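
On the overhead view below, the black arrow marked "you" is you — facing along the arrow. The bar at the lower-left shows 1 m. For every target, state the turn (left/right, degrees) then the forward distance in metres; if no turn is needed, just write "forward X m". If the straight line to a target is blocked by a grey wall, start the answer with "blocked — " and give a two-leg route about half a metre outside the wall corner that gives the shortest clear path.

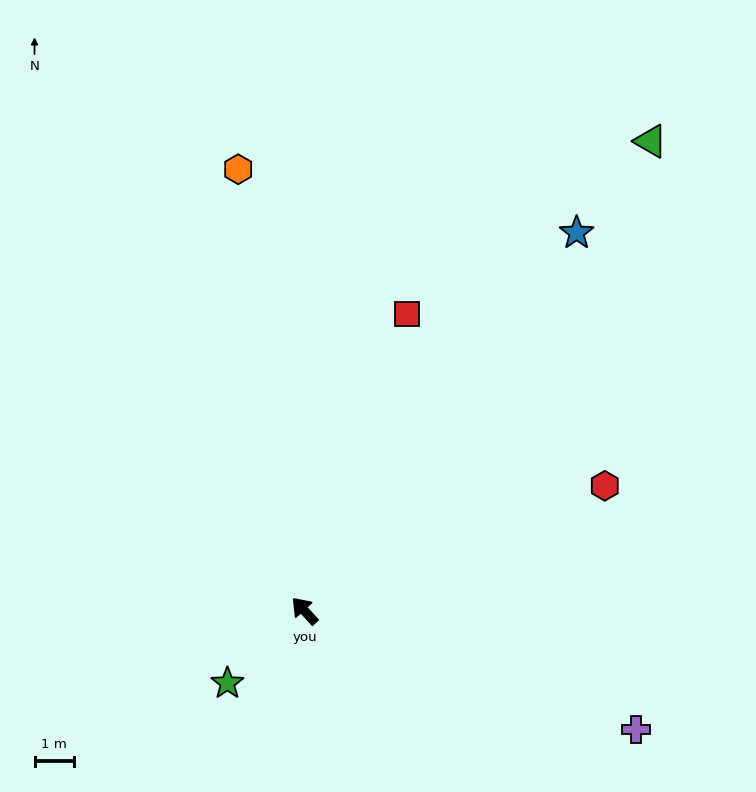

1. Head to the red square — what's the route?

turn right 61°, forward 7.9 m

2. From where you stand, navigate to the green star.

turn left 91°, forward 2.7 m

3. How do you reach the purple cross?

turn right 152°, forward 8.9 m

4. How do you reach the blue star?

turn right 78°, forward 11.7 m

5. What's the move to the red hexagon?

turn right 110°, forward 8.2 m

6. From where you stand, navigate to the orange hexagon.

turn right 34°, forward 11.3 m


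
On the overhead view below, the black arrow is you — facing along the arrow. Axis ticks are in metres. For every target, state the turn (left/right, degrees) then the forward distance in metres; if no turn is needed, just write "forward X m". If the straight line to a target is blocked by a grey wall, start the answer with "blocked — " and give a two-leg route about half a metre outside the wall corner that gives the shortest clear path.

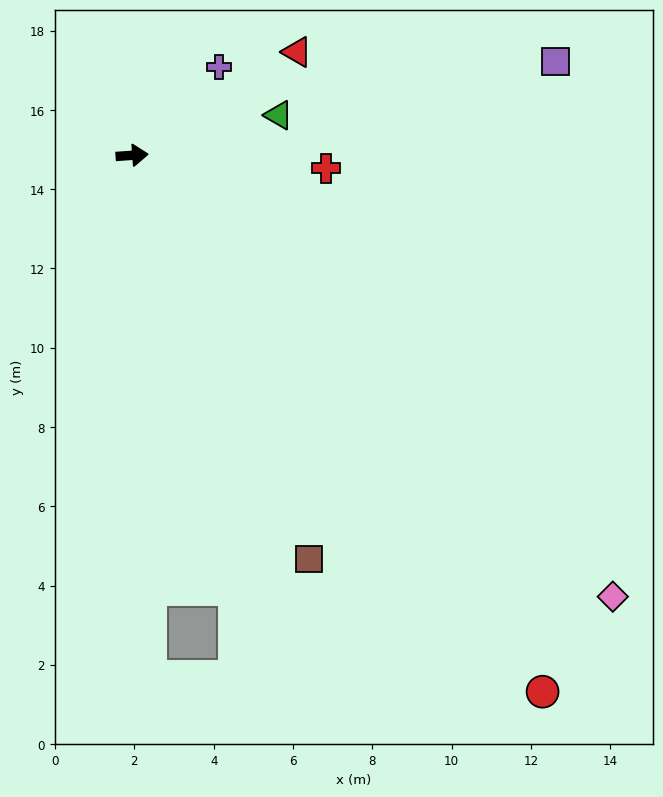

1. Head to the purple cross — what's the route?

turn left 41°, forward 3.1 m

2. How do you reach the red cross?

turn right 8°, forward 4.9 m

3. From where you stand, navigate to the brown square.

turn right 70°, forward 11.1 m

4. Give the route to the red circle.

turn right 57°, forward 17.0 m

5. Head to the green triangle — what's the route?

turn left 11°, forward 3.8 m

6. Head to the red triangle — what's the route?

turn left 28°, forward 4.9 m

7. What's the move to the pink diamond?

turn right 47°, forward 16.5 m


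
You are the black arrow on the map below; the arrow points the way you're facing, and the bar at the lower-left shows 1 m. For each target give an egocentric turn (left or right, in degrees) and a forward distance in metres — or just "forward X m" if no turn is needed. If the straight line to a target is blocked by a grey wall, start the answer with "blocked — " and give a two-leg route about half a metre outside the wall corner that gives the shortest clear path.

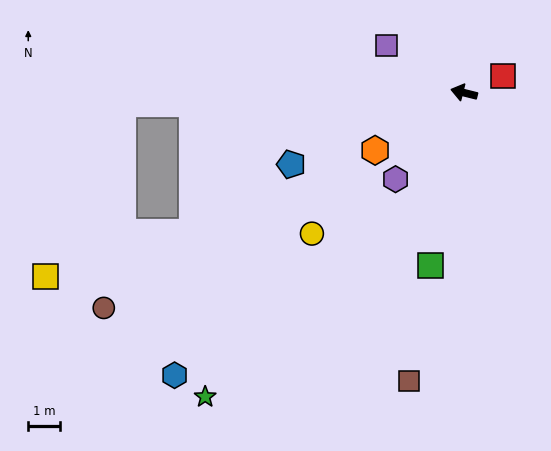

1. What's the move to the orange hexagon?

turn left 47°, forward 3.4 m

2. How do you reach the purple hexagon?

turn left 66°, forward 3.5 m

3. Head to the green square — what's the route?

turn left 93°, forward 5.6 m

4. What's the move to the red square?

turn right 143°, forward 1.3 m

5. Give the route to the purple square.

turn right 17°, forward 2.9 m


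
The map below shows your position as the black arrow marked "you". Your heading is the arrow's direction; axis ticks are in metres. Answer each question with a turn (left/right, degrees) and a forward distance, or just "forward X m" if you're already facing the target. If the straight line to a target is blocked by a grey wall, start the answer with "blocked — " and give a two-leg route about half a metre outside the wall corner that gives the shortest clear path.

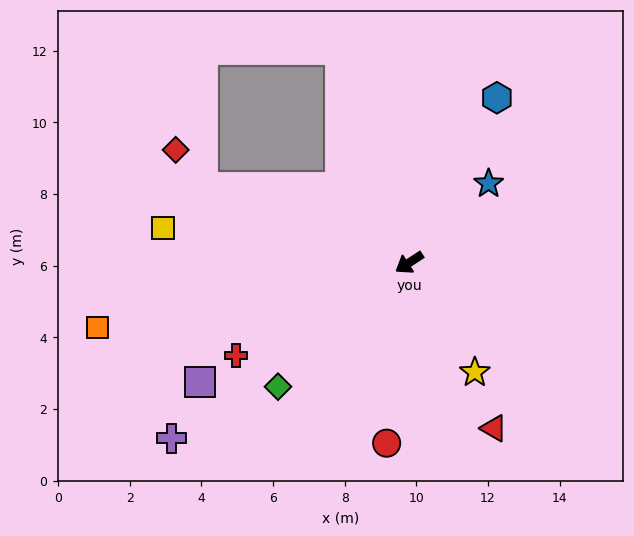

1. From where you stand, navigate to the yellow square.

turn right 41°, forward 6.9 m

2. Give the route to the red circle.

turn left 50°, forward 5.1 m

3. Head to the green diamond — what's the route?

turn left 10°, forward 5.0 m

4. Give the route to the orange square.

turn right 21°, forward 8.9 m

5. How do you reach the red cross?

turn right 5°, forward 5.5 m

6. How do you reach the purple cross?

turn left 3°, forward 8.2 m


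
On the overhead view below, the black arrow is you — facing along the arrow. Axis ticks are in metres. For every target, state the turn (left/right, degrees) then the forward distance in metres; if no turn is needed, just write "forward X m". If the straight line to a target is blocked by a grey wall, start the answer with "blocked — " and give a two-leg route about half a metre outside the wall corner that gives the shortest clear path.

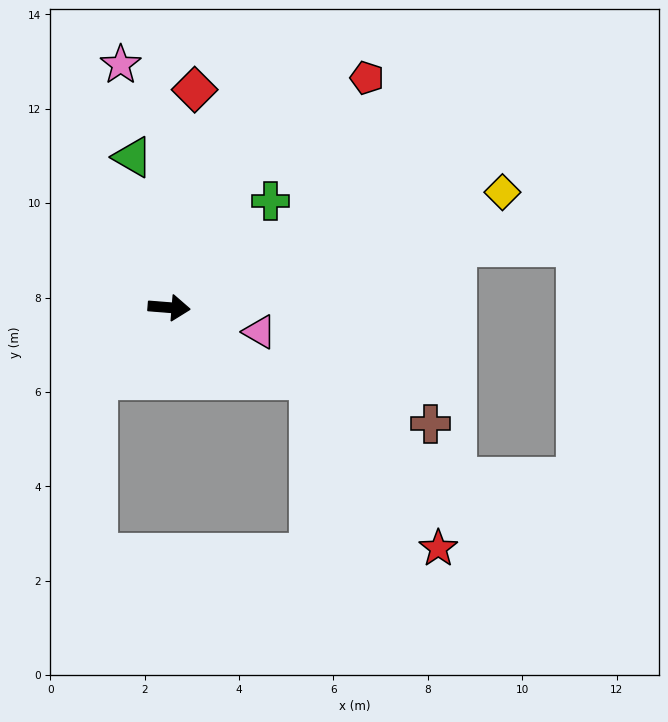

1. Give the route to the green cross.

turn left 51°, forward 3.1 m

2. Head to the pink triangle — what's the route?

turn right 10°, forward 2.0 m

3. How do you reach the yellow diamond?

turn left 24°, forward 7.5 m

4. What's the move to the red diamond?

turn left 88°, forward 4.6 m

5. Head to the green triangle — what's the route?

turn left 108°, forward 3.3 m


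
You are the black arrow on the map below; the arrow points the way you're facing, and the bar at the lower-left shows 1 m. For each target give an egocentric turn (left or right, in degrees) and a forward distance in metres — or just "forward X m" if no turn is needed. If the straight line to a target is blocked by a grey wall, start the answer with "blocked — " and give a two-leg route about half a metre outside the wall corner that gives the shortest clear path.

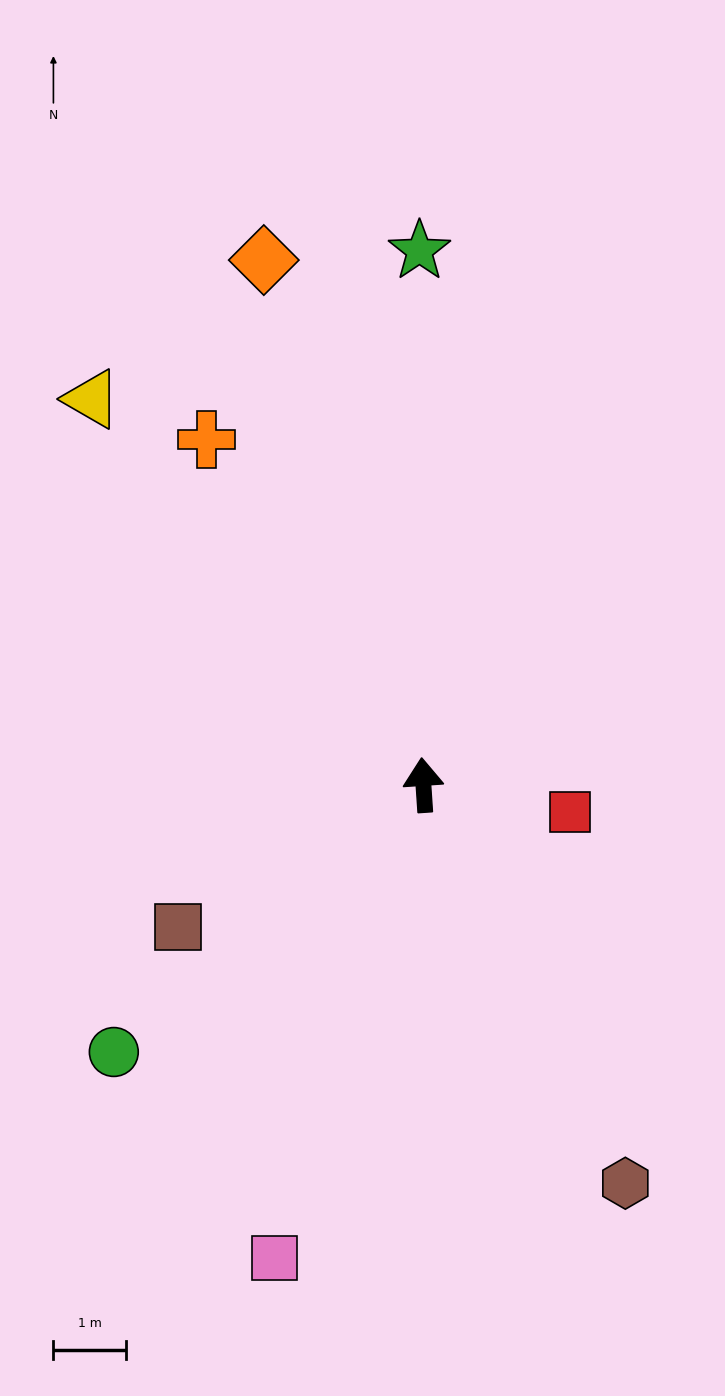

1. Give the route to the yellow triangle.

turn left 37°, forward 7.0 m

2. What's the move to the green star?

turn right 3°, forward 7.4 m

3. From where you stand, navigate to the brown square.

turn left 116°, forward 3.9 m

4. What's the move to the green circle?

turn left 127°, forward 5.6 m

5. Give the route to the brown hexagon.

turn right 157°, forward 6.2 m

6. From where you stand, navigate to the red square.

turn right 104°, forward 2.1 m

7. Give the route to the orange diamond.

turn left 13°, forward 7.6 m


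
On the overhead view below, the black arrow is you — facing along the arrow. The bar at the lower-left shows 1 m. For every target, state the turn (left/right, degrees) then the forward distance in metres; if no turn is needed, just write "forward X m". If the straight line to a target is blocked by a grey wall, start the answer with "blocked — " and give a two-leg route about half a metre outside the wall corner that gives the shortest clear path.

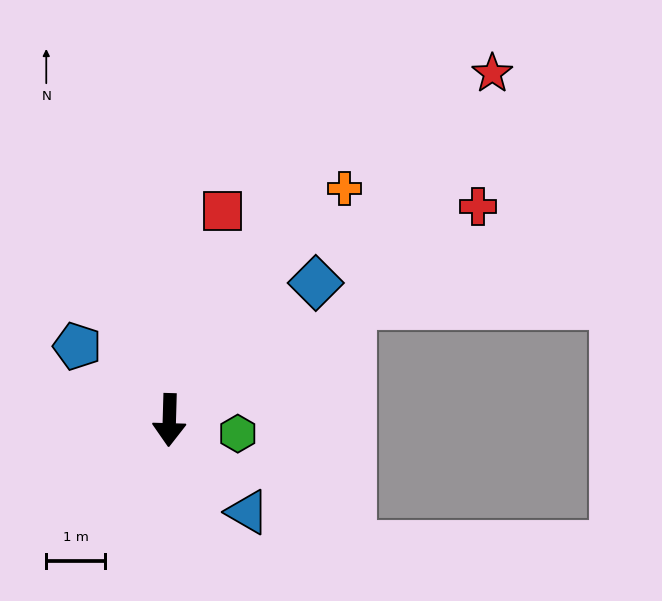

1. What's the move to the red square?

turn left 167°, forward 3.6 m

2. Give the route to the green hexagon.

turn left 80°, forward 1.2 m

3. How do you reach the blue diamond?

turn left 135°, forward 3.4 m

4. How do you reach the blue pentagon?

turn right 127°, forward 2.0 m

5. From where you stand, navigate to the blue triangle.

turn left 42°, forward 2.0 m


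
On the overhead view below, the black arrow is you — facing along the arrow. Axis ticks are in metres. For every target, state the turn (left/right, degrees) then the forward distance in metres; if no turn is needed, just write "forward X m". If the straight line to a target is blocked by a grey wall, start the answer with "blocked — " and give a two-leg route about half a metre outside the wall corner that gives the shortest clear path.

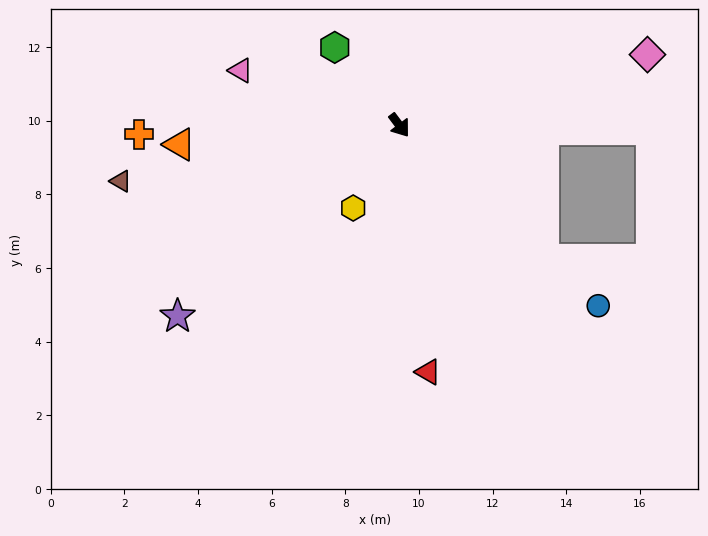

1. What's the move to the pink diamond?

turn left 69°, forward 7.0 m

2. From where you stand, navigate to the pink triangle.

turn right 146°, forward 4.6 m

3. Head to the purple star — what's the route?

turn right 86°, forward 7.9 m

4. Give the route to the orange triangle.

turn right 122°, forward 6.0 m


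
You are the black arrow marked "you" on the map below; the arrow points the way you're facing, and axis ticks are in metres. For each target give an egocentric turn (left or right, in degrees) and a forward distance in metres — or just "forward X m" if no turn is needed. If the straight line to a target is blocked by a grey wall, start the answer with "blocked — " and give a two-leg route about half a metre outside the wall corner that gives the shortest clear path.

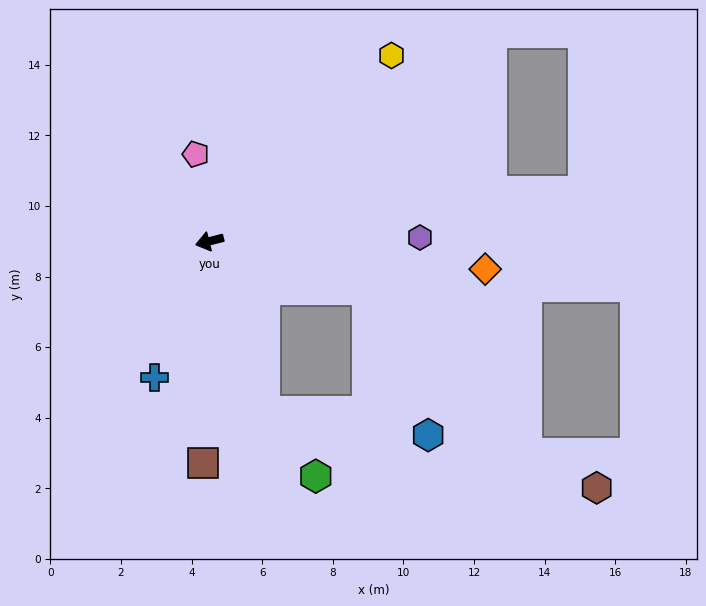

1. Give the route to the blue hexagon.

blocked — turn left 149°, forward 4.7 m, then turn right 50°, forward 4.5 m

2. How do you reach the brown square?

turn left 74°, forward 6.3 m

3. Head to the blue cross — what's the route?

turn left 54°, forward 4.2 m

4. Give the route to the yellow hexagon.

turn right 149°, forward 7.4 m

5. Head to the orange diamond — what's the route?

turn left 160°, forward 7.8 m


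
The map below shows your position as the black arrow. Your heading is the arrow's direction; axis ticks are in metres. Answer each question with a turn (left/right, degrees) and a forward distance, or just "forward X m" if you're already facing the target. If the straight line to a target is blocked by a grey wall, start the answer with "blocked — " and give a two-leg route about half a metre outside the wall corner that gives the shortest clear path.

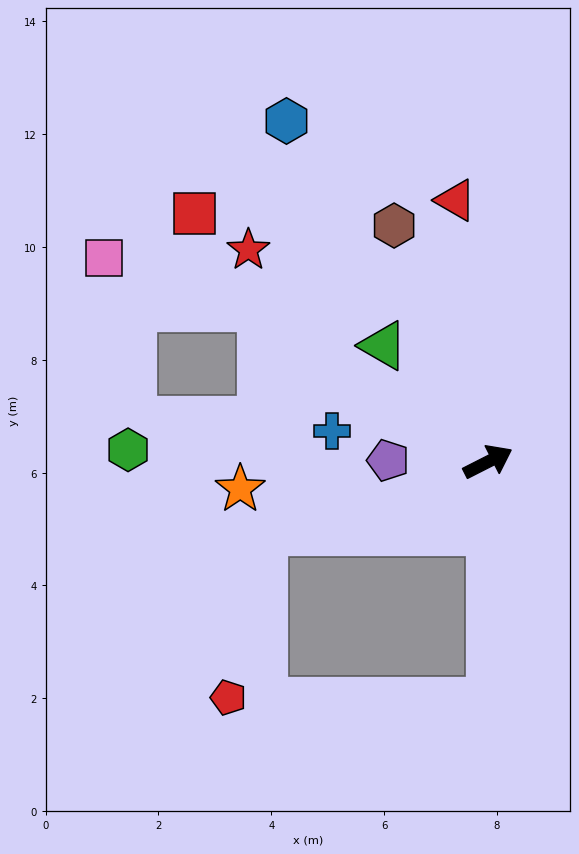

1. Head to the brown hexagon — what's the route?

turn left 85°, forward 4.5 m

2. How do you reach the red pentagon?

blocked — turn left 170°, forward 4.2 m, then turn left 61°, forward 3.0 m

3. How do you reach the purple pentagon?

turn left 152°, forward 1.8 m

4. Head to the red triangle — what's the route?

turn left 70°, forward 4.7 m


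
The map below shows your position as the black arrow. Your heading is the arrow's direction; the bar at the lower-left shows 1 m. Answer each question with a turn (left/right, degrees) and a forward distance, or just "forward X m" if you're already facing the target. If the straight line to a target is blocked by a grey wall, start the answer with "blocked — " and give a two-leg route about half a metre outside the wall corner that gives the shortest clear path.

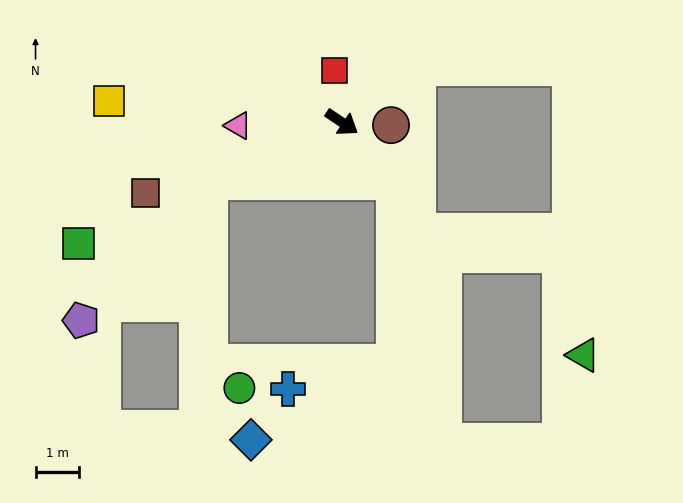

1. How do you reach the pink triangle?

turn right 144°, forward 2.4 m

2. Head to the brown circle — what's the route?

turn left 31°, forward 1.1 m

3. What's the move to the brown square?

turn right 126°, forward 4.8 m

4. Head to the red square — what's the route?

turn left 132°, forward 1.2 m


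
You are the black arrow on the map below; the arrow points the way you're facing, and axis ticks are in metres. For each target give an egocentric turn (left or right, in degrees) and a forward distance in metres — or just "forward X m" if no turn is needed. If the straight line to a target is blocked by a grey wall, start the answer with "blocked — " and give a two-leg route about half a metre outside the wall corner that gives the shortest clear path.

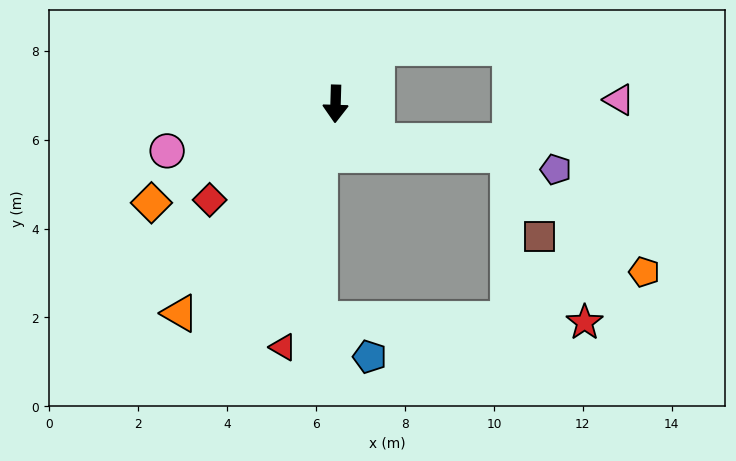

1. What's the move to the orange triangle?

turn right 35°, forward 5.9 m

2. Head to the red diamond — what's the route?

turn right 51°, forward 3.6 m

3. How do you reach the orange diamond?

turn right 60°, forward 4.7 m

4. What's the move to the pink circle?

turn right 73°, forward 3.9 m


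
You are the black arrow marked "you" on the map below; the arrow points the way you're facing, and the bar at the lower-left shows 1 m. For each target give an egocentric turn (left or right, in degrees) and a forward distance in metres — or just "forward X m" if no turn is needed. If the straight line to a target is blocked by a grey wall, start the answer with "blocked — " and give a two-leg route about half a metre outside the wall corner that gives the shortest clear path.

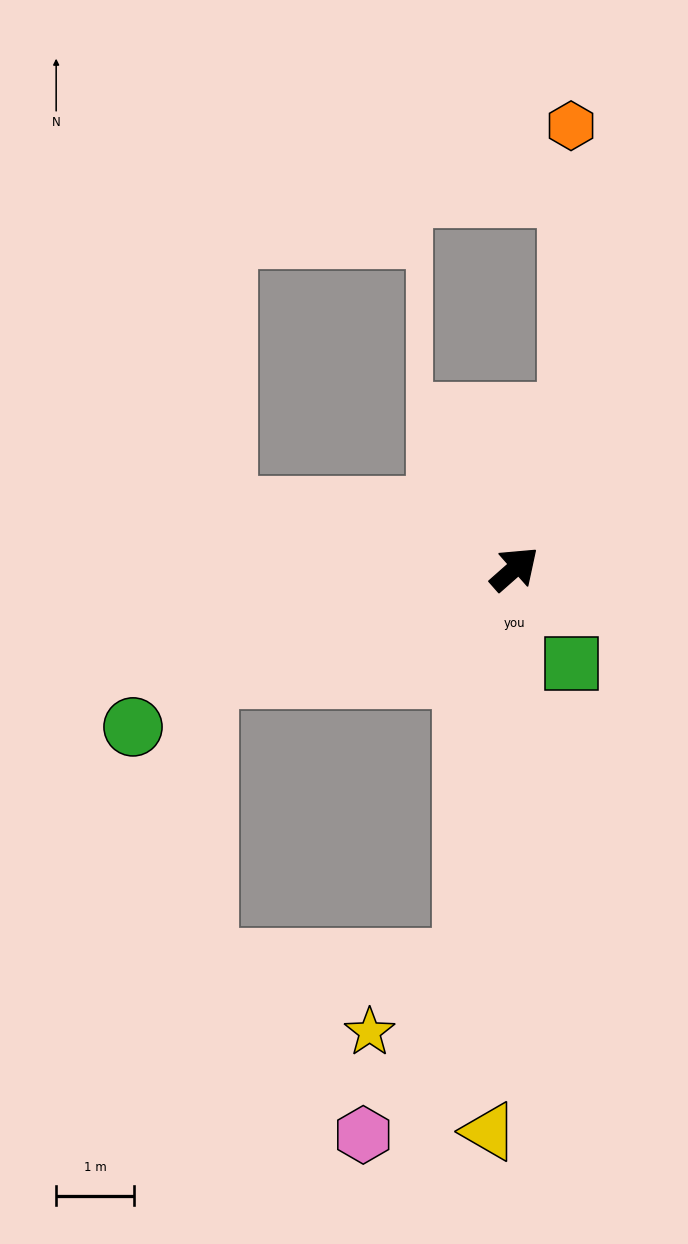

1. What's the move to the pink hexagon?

blocked — turn right 138°, forward 5.1 m, then turn right 24°, forward 2.6 m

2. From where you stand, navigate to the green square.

turn right 101°, forward 1.4 m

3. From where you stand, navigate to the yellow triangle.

turn right 134°, forward 7.2 m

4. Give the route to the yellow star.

blocked — turn right 138°, forward 5.1 m, then turn right 48°, forward 1.5 m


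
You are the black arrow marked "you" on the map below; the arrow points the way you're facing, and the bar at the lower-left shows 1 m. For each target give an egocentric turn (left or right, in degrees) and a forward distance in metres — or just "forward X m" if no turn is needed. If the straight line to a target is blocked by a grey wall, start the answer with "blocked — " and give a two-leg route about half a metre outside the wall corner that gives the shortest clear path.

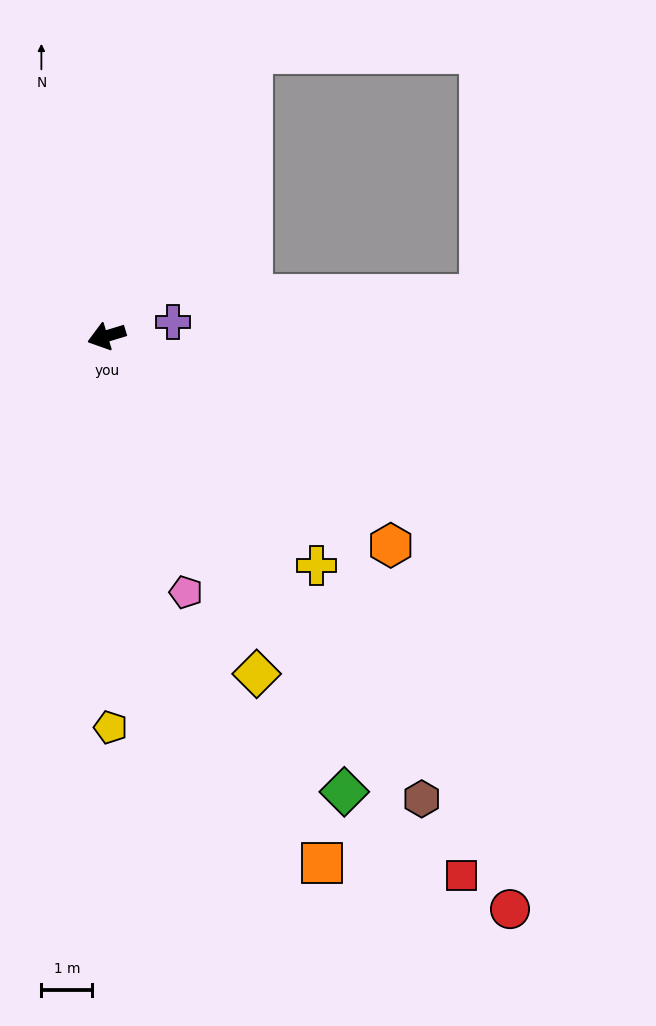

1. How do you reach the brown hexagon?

turn left 107°, forward 11.0 m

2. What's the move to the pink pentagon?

turn left 90°, forward 5.3 m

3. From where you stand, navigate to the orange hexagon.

turn left 127°, forward 6.9 m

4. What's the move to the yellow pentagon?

turn left 74°, forward 7.7 m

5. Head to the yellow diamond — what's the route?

turn left 97°, forward 7.3 m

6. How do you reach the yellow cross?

turn left 116°, forward 6.1 m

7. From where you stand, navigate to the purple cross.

turn left 175°, forward 1.3 m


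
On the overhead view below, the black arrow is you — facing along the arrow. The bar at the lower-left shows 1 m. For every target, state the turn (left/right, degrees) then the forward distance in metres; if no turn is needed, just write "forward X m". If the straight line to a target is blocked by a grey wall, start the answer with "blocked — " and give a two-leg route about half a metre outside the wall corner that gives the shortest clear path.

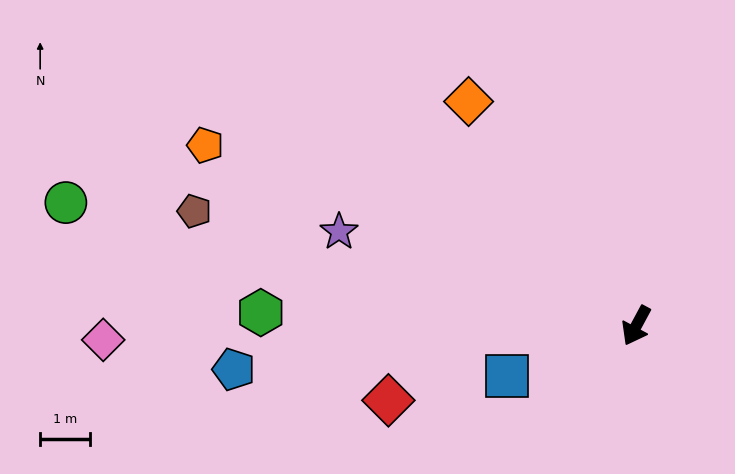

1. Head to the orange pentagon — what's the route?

turn right 84°, forward 9.3 m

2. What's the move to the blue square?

turn right 40°, forward 2.8 m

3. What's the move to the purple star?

turn right 79°, forward 6.2 m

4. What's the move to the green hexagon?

turn right 64°, forward 7.5 m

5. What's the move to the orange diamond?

turn right 115°, forward 5.6 m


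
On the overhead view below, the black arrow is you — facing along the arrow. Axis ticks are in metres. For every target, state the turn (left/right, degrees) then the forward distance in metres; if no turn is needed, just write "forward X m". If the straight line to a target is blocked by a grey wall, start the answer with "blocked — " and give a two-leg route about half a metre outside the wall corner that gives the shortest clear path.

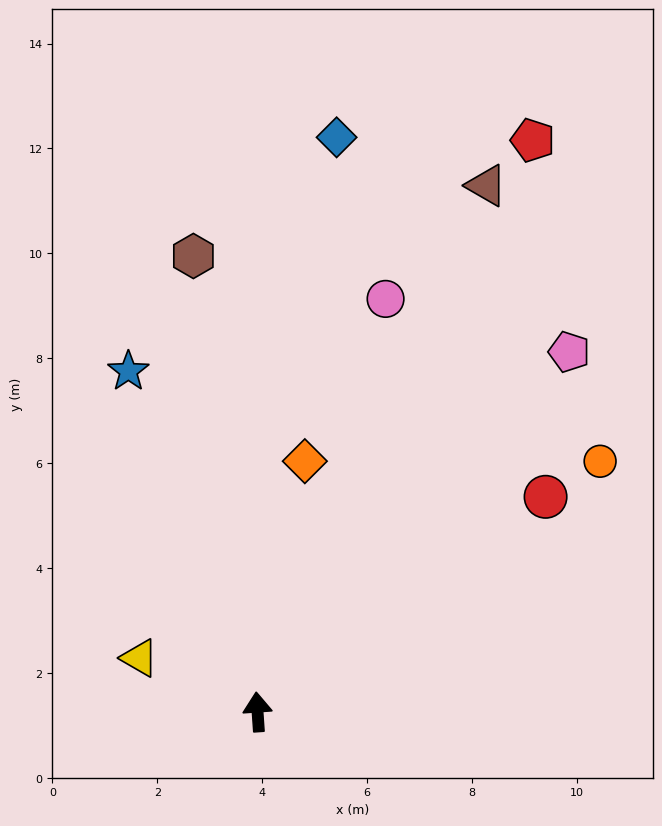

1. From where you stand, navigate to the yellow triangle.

turn left 62°, forward 2.5 m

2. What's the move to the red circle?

turn right 57°, forward 6.9 m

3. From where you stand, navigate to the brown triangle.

turn right 27°, forward 10.9 m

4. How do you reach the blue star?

turn left 17°, forward 6.9 m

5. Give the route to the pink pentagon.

turn right 45°, forward 9.1 m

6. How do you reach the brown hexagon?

turn left 4°, forward 8.8 m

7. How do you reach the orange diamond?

turn right 15°, forward 4.9 m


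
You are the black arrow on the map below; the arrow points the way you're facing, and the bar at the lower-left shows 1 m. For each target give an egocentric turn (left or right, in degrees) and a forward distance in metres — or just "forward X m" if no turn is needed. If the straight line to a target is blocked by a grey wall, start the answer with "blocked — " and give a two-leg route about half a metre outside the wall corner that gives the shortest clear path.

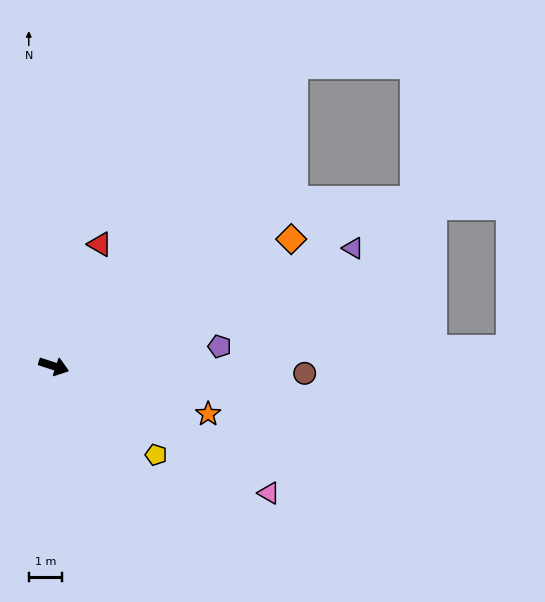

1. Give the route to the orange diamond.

turn left 46°, forward 8.1 m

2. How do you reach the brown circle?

turn left 16°, forward 7.6 m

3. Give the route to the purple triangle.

turn left 40°, forward 9.7 m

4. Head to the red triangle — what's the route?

turn left 87°, forward 3.9 m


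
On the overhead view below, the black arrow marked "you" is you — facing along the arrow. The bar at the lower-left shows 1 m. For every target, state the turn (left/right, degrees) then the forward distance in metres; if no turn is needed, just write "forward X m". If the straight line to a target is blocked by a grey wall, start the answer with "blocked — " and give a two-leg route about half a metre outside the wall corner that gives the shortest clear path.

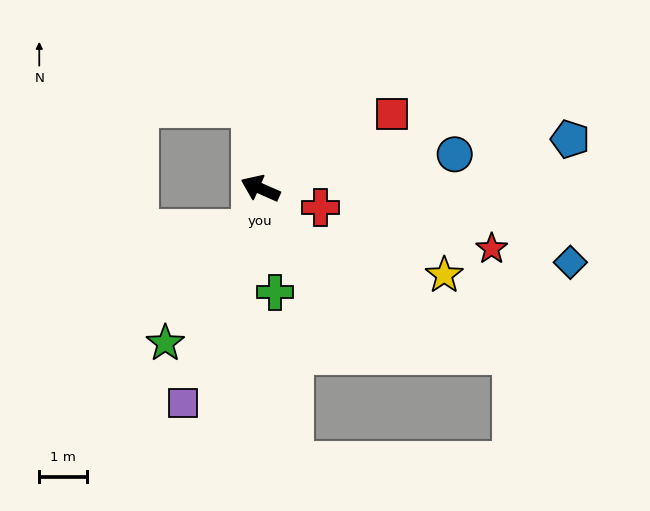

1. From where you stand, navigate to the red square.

turn right 127°, forward 3.2 m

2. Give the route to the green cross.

turn left 122°, forward 2.2 m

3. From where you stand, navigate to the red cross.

turn right 174°, forward 1.3 m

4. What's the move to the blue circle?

turn right 146°, forward 4.1 m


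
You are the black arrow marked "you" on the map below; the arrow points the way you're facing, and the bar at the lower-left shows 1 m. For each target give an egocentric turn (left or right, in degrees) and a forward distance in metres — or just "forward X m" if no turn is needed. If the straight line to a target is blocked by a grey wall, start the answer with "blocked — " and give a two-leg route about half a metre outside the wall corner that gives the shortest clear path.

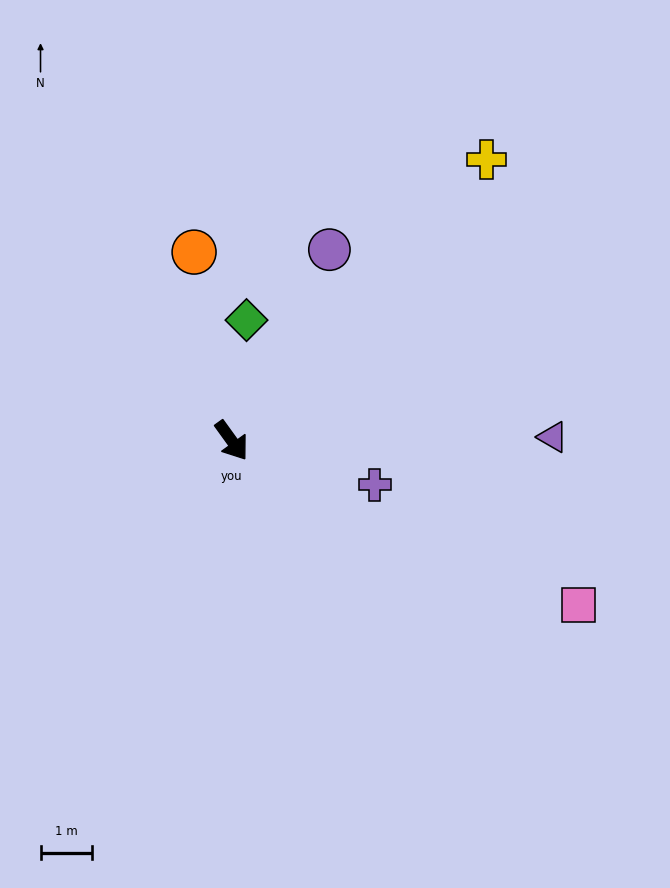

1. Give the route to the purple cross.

turn left 37°, forward 2.9 m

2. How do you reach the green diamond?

turn left 137°, forward 2.3 m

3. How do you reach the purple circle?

turn left 117°, forward 4.1 m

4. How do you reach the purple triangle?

turn left 55°, forward 6.2 m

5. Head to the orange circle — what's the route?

turn left 155°, forward 3.7 m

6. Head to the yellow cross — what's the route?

turn left 102°, forward 7.3 m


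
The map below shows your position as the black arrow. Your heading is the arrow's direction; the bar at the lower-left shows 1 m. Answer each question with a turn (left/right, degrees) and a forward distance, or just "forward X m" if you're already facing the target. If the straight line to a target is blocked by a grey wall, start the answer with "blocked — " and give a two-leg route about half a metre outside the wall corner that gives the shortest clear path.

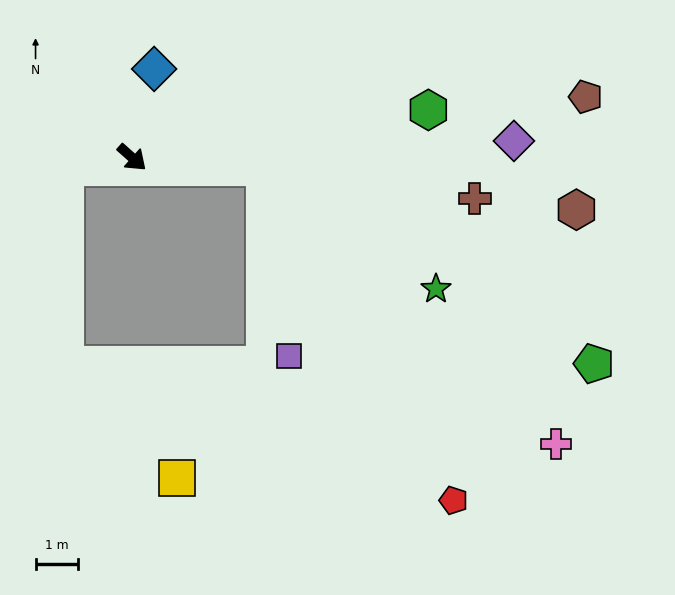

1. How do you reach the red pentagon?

blocked — turn left 37°, forward 3.1 m, then turn right 56°, forward 8.9 m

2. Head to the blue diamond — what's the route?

turn left 118°, forward 2.1 m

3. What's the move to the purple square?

blocked — turn left 37°, forward 3.1 m, then turn right 78°, forward 4.4 m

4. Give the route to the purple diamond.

turn left 44°, forward 8.9 m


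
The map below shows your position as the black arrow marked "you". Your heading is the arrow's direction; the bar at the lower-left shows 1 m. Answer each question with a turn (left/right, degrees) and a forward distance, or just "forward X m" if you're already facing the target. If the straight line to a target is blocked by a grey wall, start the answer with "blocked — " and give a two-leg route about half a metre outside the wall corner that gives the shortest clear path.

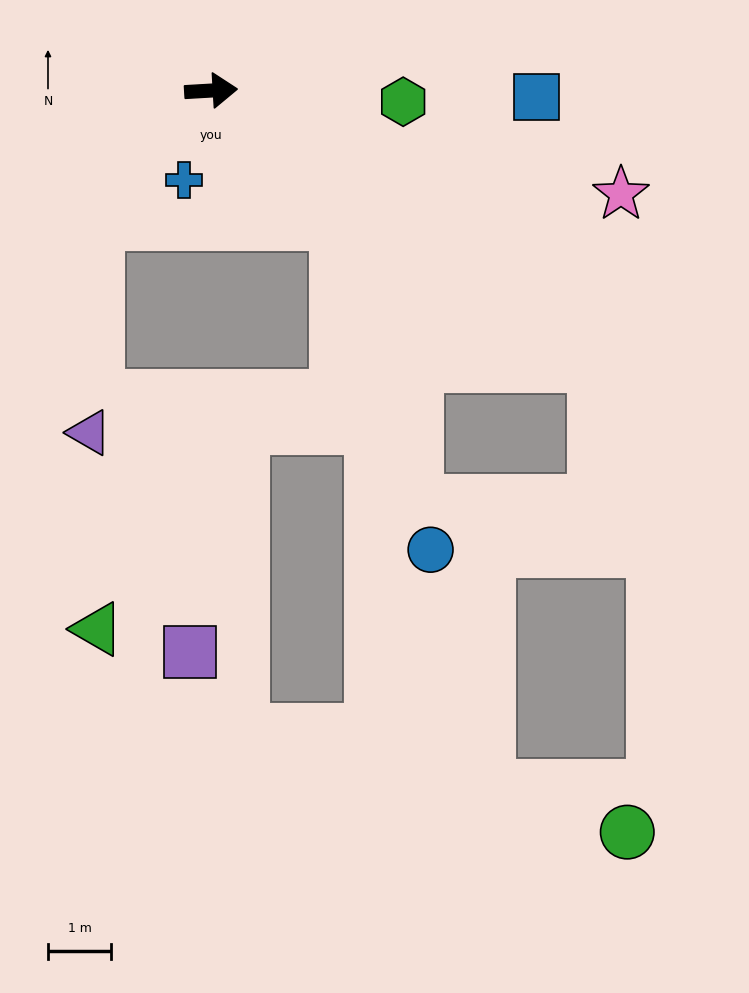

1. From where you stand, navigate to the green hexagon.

turn right 7°, forward 3.0 m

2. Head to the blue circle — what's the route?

blocked — turn right 50°, forward 2.9 m, then turn right 27°, forward 5.4 m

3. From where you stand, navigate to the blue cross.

turn right 110°, forward 1.5 m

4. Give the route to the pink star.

turn right 17°, forward 6.7 m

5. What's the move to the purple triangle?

blocked — turn right 134°, forward 2.8 m, then turn left 39°, forward 3.3 m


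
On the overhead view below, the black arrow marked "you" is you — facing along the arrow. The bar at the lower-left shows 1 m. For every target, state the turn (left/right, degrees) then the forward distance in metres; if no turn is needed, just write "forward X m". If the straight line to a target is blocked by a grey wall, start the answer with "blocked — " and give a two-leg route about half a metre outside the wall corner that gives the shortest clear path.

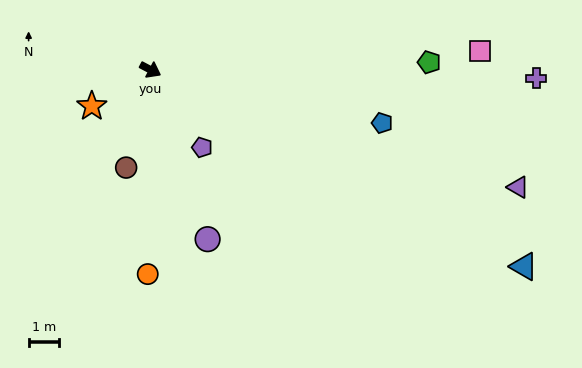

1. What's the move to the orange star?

turn right 120°, forward 2.2 m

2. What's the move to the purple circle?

turn right 44°, forward 5.8 m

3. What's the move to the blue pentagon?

turn left 15°, forward 7.7 m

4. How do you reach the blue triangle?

forward 13.7 m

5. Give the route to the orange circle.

turn right 63°, forward 6.6 m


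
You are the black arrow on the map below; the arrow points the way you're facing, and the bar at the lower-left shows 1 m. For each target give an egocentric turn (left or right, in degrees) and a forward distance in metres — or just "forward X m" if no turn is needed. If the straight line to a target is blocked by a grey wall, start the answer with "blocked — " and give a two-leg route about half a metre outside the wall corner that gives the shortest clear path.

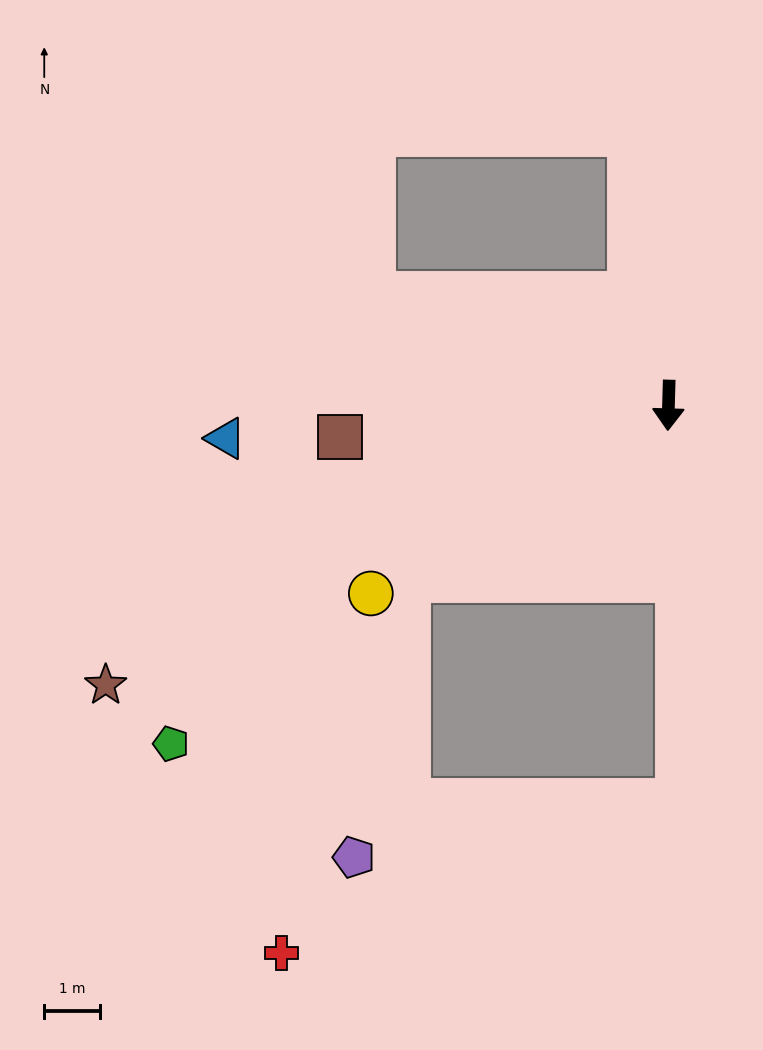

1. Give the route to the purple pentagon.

blocked — turn right 55°, forward 5.6 m, then turn left 46°, forward 5.1 m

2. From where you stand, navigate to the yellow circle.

turn right 56°, forward 6.3 m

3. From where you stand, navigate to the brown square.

turn right 83°, forward 5.9 m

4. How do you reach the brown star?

turn right 62°, forward 11.3 m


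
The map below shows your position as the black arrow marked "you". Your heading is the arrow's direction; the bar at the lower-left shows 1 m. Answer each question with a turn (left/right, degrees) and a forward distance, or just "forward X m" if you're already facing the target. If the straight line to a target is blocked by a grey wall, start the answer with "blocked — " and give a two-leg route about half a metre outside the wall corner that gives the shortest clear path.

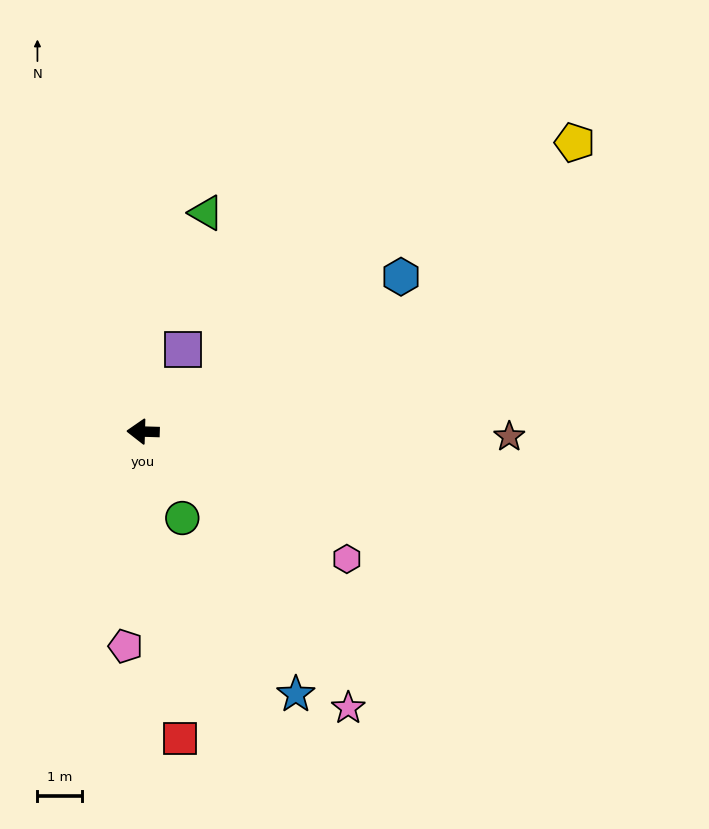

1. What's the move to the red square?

turn left 99°, forward 6.9 m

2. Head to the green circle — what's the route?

turn left 116°, forward 2.1 m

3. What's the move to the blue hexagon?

turn right 147°, forward 6.7 m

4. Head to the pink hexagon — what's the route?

turn left 150°, forward 5.3 m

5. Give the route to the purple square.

turn right 114°, forward 2.0 m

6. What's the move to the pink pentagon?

turn left 87°, forward 4.8 m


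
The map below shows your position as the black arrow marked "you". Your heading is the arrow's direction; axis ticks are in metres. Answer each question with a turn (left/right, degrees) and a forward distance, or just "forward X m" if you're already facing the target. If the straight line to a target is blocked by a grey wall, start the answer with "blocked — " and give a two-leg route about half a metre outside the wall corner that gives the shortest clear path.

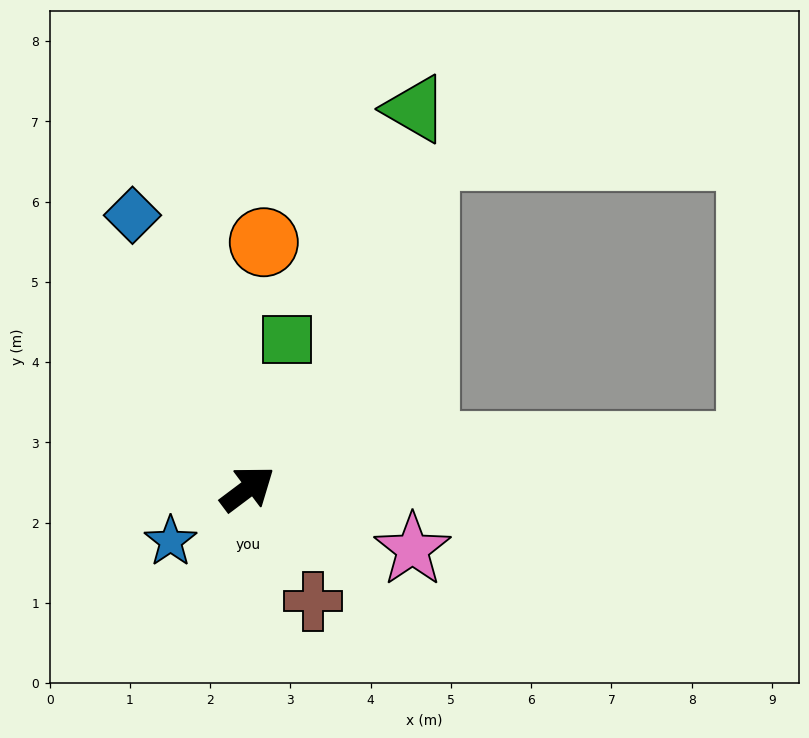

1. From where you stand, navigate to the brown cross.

turn right 97°, forward 1.6 m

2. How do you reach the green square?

turn left 38°, forward 1.9 m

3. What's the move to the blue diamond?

turn left 76°, forward 3.7 m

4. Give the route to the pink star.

turn right 57°, forward 2.2 m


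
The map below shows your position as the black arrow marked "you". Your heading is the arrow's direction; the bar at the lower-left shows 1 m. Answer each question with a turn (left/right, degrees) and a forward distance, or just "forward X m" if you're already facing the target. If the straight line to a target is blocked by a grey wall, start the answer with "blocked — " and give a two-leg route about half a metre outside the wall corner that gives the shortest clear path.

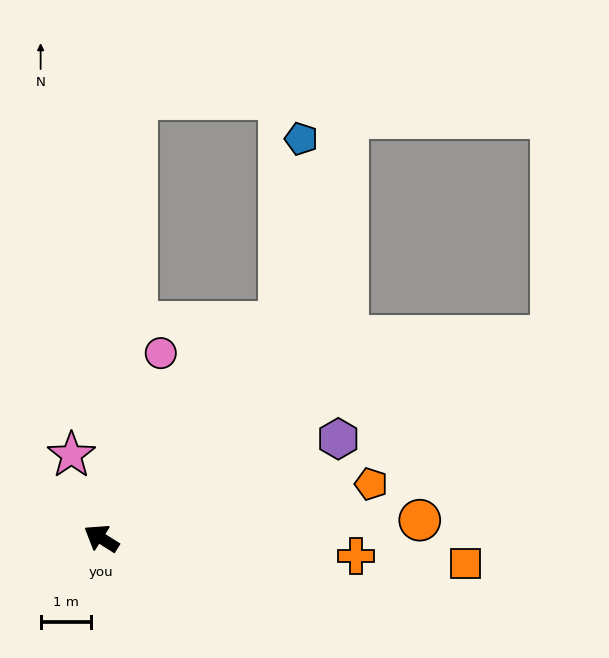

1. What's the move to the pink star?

turn right 38°, forward 1.8 m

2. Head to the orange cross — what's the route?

turn right 152°, forward 5.1 m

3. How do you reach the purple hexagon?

turn right 125°, forward 5.1 m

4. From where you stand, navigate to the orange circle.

turn right 144°, forward 6.4 m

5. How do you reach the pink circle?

turn right 76°, forward 3.9 m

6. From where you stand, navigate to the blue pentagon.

blocked — turn right 97°, forward 5.6 m, then turn left 33°, forward 3.7 m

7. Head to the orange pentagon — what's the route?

turn right 136°, forward 5.5 m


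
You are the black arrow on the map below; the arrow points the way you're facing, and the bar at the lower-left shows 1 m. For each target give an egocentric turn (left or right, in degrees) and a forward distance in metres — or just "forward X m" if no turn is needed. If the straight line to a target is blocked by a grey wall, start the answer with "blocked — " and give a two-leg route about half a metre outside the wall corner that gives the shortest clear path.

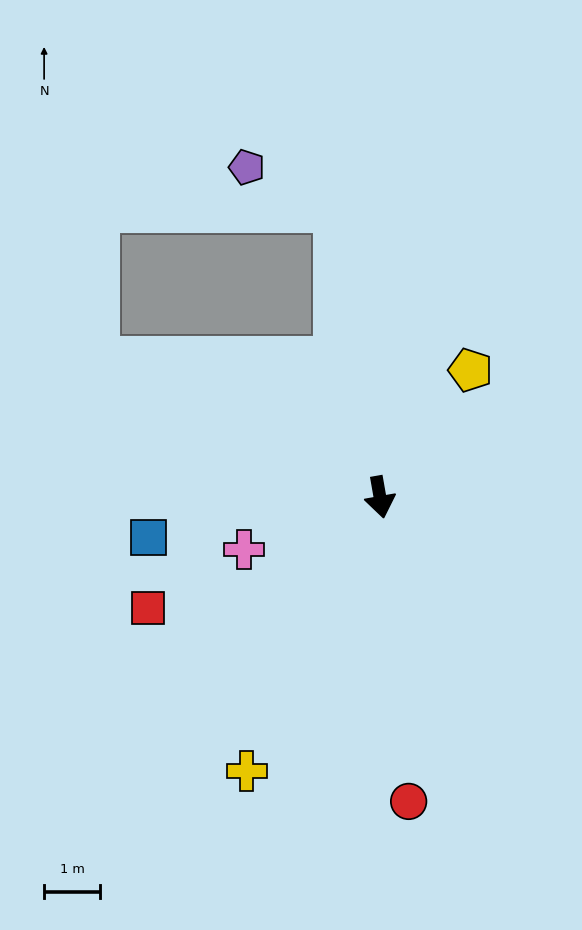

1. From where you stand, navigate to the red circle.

turn right 5°, forward 5.4 m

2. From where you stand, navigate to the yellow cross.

turn right 36°, forward 5.4 m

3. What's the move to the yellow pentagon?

turn left 135°, forward 2.8 m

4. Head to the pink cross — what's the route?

turn right 79°, forward 2.6 m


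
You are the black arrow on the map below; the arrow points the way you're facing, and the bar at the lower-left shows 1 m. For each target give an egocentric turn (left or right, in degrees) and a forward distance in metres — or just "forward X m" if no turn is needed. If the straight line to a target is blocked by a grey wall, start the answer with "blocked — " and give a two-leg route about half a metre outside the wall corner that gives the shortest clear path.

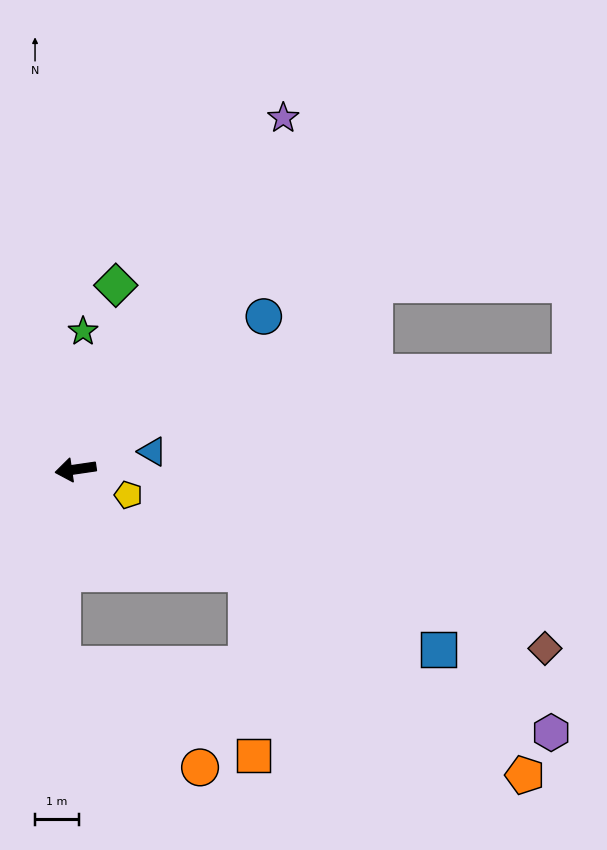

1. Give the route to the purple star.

turn right 129°, forward 9.4 m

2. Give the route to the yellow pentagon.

turn left 146°, forward 1.3 m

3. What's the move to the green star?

turn right 101°, forward 3.2 m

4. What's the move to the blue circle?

turn right 149°, forward 5.6 m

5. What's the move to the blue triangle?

turn right 175°, forward 1.8 m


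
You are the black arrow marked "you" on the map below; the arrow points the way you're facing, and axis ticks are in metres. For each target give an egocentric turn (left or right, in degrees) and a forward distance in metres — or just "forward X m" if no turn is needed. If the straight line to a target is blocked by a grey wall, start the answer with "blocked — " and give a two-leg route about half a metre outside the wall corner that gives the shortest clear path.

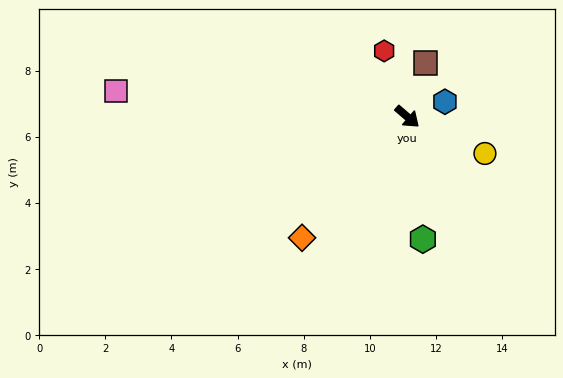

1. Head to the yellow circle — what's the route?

turn left 15°, forward 2.6 m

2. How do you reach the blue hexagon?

turn left 62°, forward 1.2 m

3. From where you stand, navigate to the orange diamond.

turn right 90°, forward 4.9 m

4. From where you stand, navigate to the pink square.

turn right 144°, forward 8.8 m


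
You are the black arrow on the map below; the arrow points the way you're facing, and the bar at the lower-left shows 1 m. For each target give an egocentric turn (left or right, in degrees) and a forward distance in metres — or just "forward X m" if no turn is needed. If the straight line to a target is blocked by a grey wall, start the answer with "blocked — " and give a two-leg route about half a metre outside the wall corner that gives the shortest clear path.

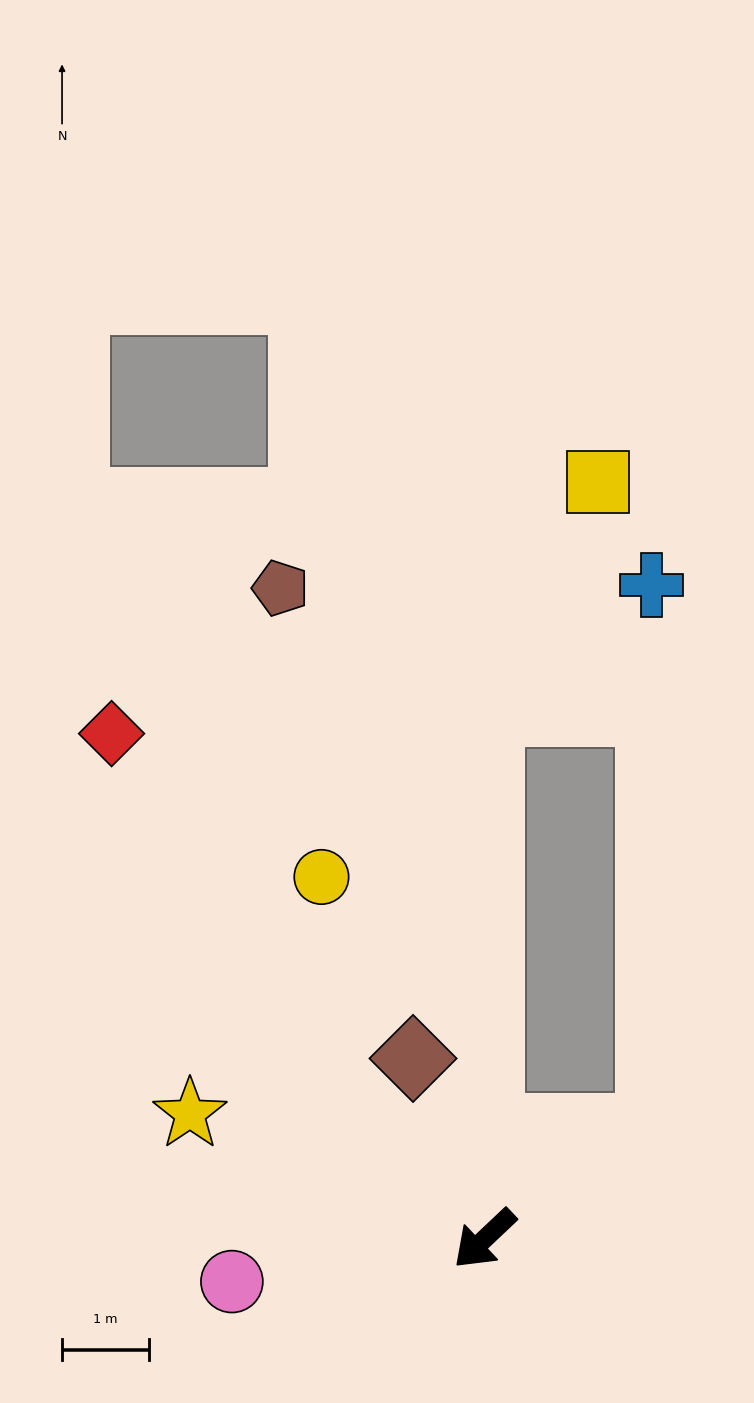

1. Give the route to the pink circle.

turn right 34°, forward 3.0 m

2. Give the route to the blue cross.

blocked — turn right 134°, forward 6.1 m, then turn right 52°, forward 2.4 m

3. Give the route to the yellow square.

blocked — turn right 134°, forward 6.1 m, then turn right 26°, forward 2.9 m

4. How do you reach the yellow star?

turn right 66°, forward 3.7 m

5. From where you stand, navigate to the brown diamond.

turn right 112°, forward 2.2 m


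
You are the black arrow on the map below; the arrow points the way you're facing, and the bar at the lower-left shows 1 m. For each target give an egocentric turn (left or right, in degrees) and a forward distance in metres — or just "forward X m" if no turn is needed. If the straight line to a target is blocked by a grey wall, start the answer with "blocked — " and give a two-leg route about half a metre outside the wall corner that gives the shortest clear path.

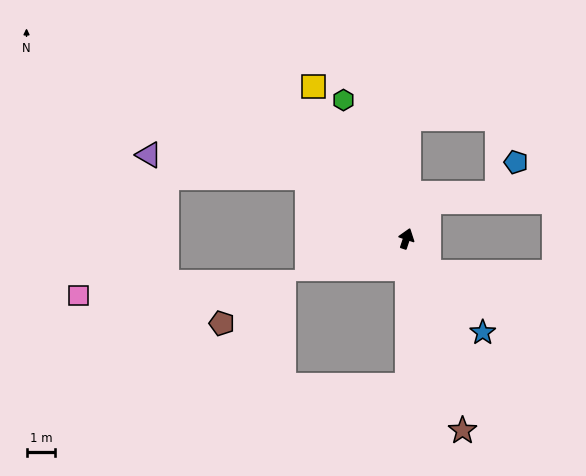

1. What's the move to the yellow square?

turn left 50°, forward 6.2 m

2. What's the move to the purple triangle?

blocked — turn left 77°, forward 4.1 m, then turn left 23°, forward 5.6 m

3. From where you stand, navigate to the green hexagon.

turn left 43°, forward 5.3 m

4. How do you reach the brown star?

turn right 145°, forward 7.0 m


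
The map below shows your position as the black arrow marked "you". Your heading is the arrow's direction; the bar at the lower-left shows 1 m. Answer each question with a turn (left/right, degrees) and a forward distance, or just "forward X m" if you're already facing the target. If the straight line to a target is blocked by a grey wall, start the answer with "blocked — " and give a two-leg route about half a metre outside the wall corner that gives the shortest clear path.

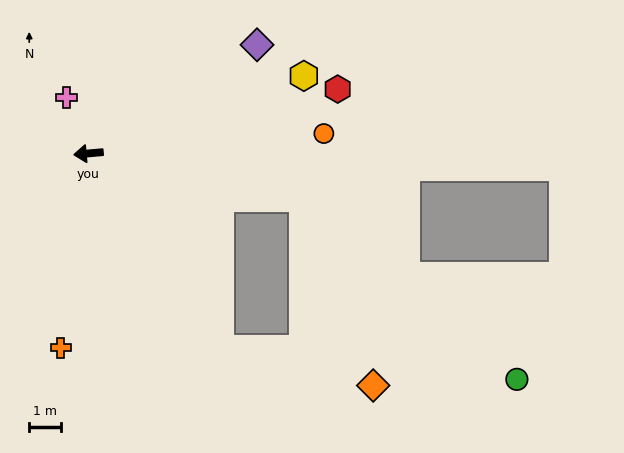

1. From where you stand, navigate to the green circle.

blocked — turn left 163°, forward 6.8 m, then turn right 28°, forward 8.8 m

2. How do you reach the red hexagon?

turn right 171°, forward 8.0 m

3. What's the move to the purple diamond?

turn right 152°, forward 6.3 m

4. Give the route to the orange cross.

turn left 77°, forward 6.1 m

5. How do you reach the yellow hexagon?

turn right 165°, forward 7.1 m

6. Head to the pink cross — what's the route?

turn right 73°, forward 1.9 m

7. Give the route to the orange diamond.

blocked — turn left 119°, forward 7.3 m, then turn left 42°, forward 4.9 m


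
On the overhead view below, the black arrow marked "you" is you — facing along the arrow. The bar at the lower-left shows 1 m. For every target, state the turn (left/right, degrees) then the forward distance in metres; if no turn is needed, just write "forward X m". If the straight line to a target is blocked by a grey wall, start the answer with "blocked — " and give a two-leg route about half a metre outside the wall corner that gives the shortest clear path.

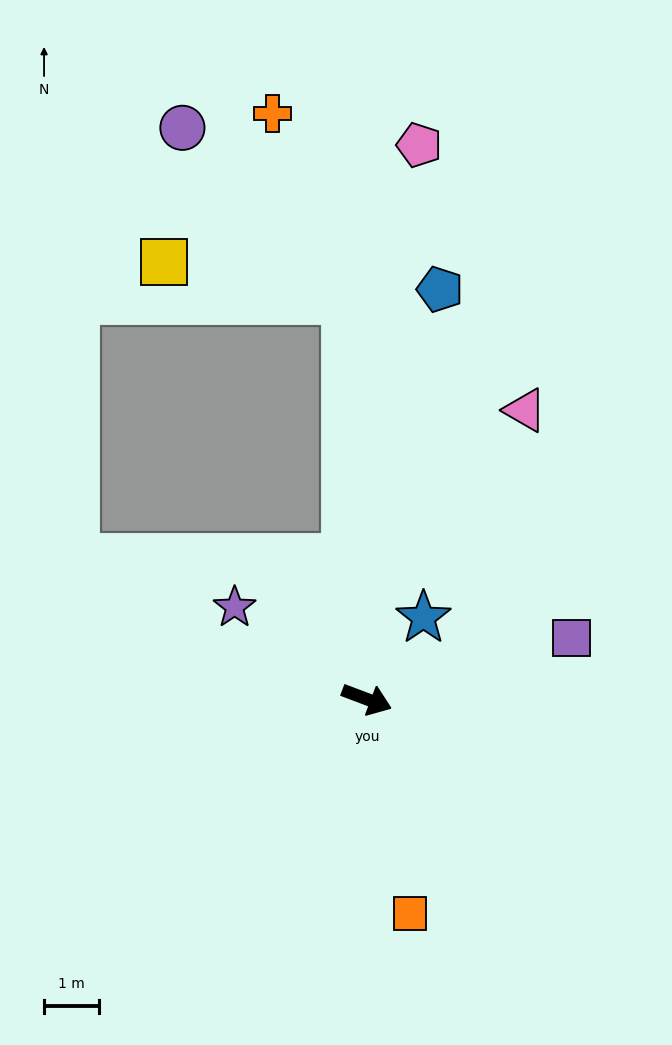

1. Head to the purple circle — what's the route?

blocked — turn left 114°, forward 7.3 m, then turn left 40°, forward 4.3 m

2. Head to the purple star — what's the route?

turn left 166°, forward 2.9 m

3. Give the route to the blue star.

turn left 76°, forward 1.8 m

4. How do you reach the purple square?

turn left 37°, forward 3.9 m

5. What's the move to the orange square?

turn right 58°, forward 4.0 m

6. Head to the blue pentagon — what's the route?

turn left 101°, forward 7.6 m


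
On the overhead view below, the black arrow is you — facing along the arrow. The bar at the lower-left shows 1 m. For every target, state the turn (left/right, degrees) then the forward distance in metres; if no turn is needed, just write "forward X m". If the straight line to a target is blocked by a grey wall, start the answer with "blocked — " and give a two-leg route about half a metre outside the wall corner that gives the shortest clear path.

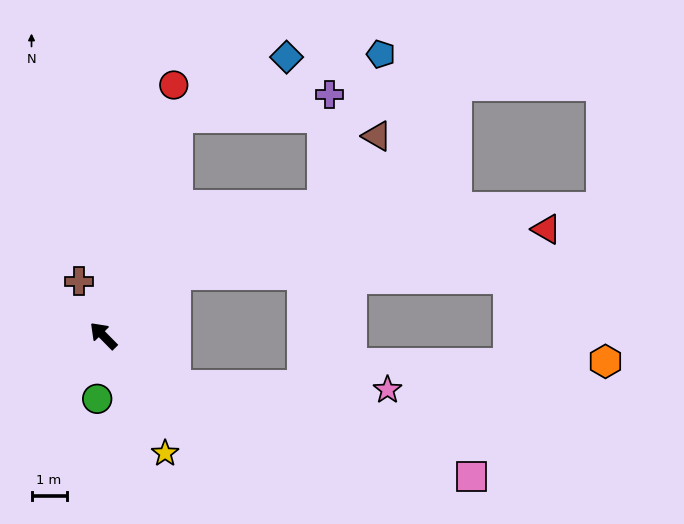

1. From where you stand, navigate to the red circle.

turn right 60°, forward 7.4 m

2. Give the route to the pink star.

blocked — turn right 169°, forward 2.5 m, then turn left 33°, forward 6.0 m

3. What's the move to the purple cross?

blocked — turn right 64°, forward 6.5 m, then turn right 62°, forward 4.3 m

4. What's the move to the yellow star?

turn left 163°, forward 3.8 m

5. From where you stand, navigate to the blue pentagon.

blocked — turn right 64°, forward 6.5 m, then turn right 53°, forward 6.0 m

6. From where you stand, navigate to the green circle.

turn left 130°, forward 1.8 m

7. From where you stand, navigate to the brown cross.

turn right 21°, forward 1.7 m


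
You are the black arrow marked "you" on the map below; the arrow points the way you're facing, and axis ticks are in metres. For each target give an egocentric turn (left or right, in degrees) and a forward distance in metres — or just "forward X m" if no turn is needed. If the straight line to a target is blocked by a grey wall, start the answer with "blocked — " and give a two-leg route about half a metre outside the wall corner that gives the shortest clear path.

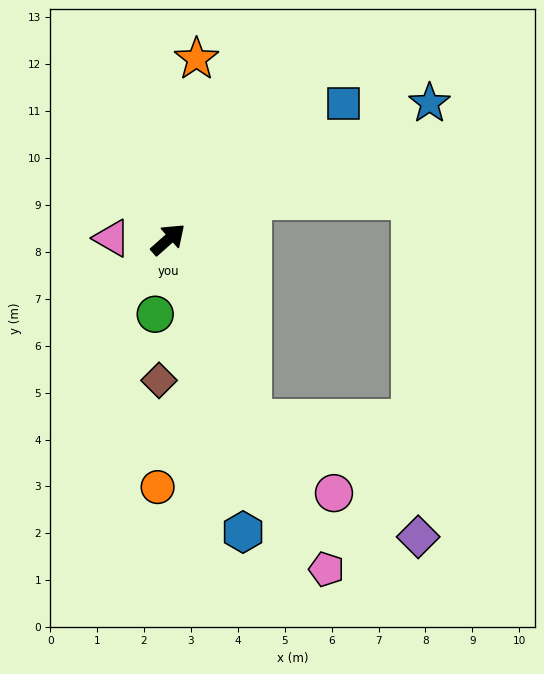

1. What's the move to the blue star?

turn right 14°, forward 6.3 m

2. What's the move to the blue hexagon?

turn right 117°, forward 6.4 m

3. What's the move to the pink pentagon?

turn right 106°, forward 7.8 m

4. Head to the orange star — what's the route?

turn left 39°, forward 3.9 m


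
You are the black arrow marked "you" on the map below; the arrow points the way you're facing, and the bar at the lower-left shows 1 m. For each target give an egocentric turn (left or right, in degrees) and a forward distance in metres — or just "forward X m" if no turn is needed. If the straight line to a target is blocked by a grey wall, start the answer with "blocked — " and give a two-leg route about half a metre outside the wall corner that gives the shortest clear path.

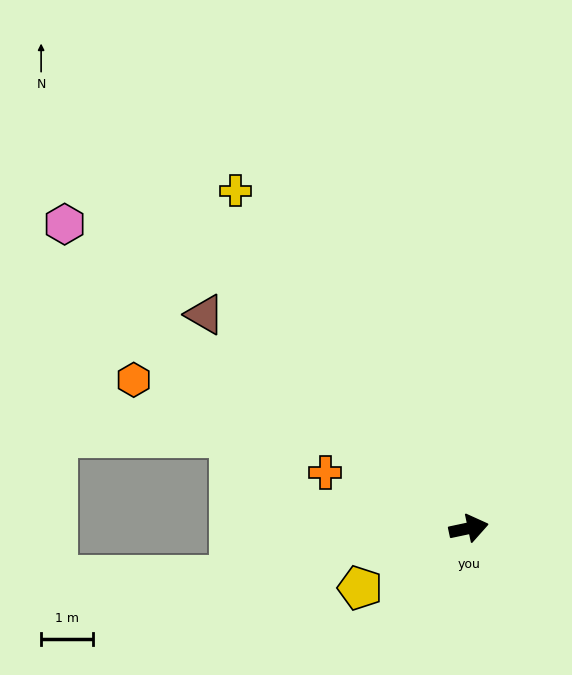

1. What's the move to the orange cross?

turn left 147°, forward 3.0 m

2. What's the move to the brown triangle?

turn left 129°, forward 6.6 m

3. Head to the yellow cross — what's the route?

turn left 113°, forward 7.9 m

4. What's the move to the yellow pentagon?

turn right 163°, forward 2.4 m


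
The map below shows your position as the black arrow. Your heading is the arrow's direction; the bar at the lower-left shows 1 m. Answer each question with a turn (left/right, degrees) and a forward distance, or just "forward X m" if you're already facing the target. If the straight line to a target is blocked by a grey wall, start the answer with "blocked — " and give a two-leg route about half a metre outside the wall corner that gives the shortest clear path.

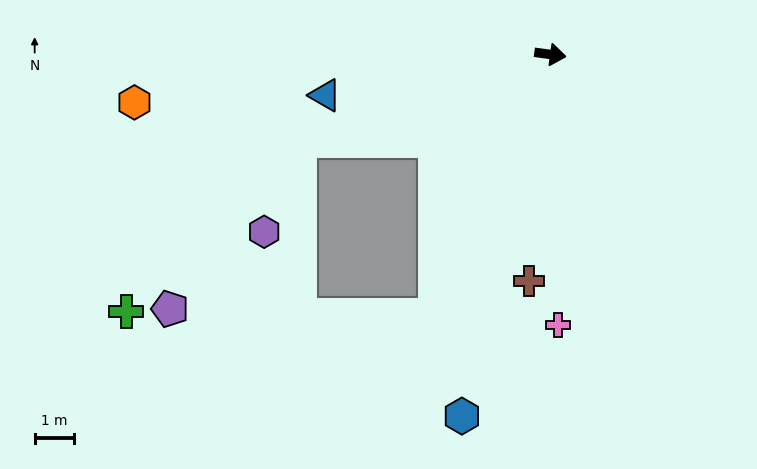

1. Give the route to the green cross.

blocked — turn right 153°, forward 6.7 m, then turn left 25°, forward 6.1 m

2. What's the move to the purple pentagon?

blocked — turn right 153°, forward 6.7 m, then turn left 33°, forward 5.4 m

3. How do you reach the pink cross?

turn right 81°, forward 6.8 m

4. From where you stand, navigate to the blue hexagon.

turn right 96°, forward 9.4 m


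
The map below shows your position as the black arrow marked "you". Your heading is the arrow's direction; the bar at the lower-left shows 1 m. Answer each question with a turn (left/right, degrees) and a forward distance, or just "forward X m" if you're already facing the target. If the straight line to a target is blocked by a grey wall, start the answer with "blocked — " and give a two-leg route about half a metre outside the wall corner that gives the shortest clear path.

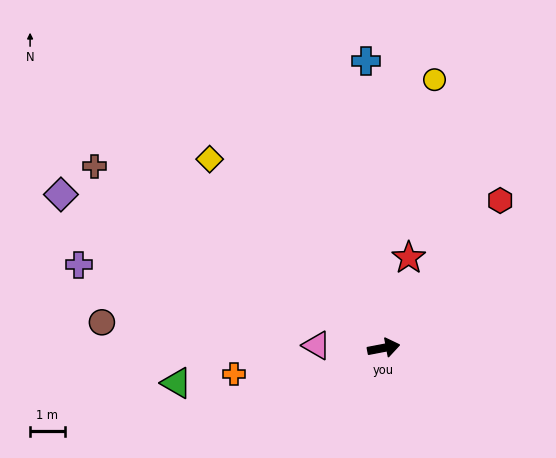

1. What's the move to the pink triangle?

turn left 167°, forward 1.9 m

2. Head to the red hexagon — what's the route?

turn left 41°, forward 5.4 m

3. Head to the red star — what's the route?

turn left 64°, forward 2.7 m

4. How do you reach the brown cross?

turn left 137°, forward 9.8 m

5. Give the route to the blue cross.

turn left 83°, forward 8.3 m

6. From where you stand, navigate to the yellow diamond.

turn left 122°, forward 7.4 m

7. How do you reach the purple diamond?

turn left 144°, forward 10.3 m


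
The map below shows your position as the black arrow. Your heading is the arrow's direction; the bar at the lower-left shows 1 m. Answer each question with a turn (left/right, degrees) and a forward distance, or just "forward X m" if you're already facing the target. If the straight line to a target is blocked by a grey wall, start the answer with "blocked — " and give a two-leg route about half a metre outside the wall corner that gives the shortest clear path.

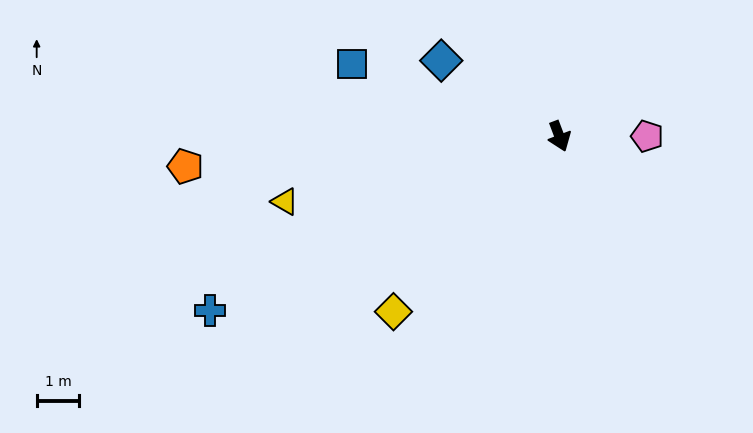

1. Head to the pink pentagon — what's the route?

turn left 69°, forward 2.1 m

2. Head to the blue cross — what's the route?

turn right 84°, forward 9.2 m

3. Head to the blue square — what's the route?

turn right 130°, forward 5.1 m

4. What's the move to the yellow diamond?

turn right 64°, forward 5.7 m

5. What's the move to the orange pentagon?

turn right 106°, forward 8.8 m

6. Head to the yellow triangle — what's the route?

turn right 97°, forward 6.6 m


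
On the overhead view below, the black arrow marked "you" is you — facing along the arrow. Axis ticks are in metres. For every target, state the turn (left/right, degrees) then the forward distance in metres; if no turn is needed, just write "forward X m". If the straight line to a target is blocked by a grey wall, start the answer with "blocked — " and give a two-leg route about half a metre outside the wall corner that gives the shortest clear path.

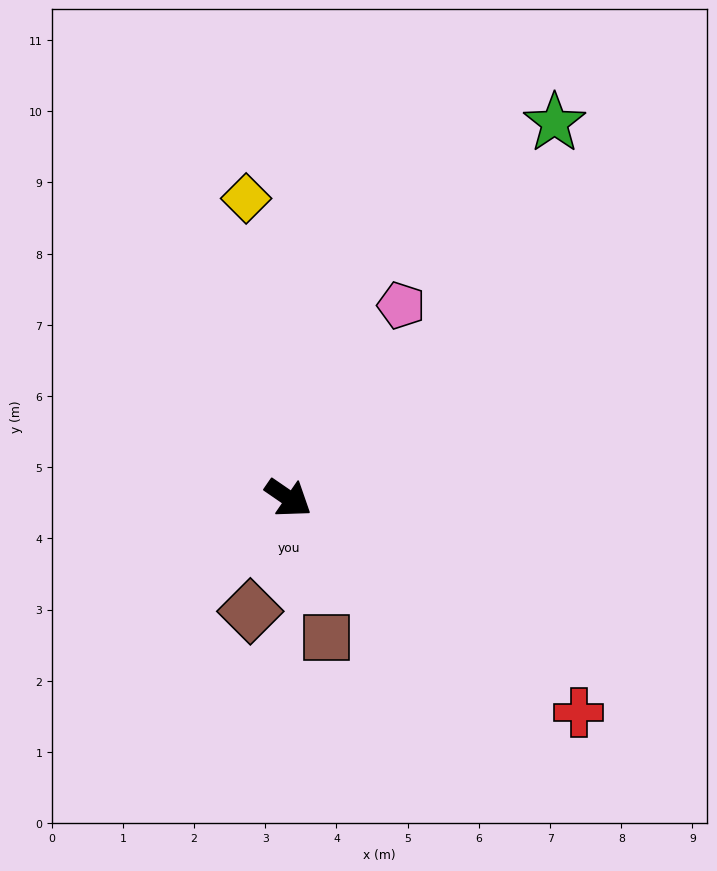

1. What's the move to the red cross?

forward 5.1 m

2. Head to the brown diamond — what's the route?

turn right 74°, forward 1.7 m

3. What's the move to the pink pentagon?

turn left 94°, forward 3.1 m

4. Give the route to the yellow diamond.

turn left 133°, forward 4.3 m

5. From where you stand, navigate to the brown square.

turn right 40°, forward 2.0 m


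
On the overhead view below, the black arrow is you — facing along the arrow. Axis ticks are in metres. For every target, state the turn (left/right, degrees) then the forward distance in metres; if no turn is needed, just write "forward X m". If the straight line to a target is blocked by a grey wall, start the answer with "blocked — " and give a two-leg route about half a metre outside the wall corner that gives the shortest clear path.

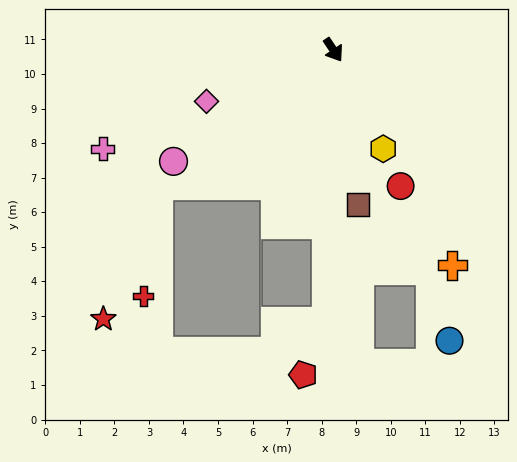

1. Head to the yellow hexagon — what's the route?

turn right 7°, forward 3.2 m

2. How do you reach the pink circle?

turn right 89°, forward 5.6 m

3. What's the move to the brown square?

turn right 25°, forward 4.5 m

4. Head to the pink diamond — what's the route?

turn right 102°, forward 4.0 m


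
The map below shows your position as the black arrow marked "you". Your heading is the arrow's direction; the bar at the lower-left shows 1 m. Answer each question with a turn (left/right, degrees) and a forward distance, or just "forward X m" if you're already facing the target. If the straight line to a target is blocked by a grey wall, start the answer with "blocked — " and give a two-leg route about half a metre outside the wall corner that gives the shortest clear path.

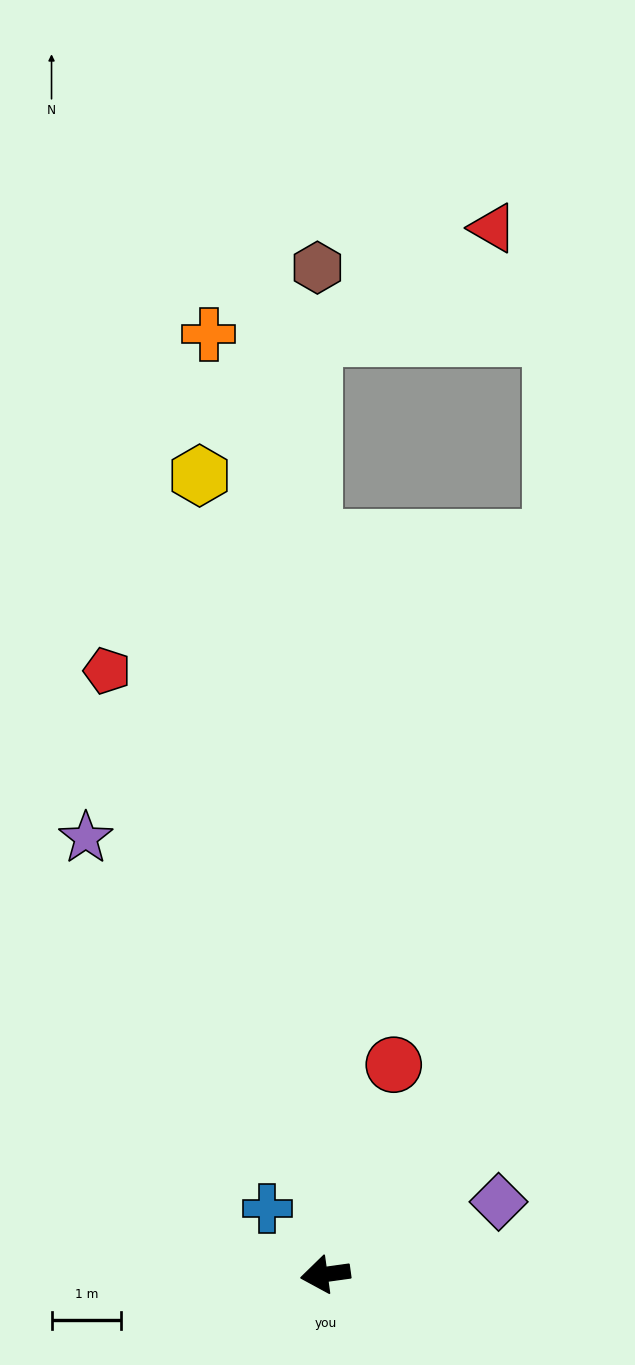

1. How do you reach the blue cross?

turn right 57°, forward 1.3 m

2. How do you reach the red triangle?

blocked — turn right 97°, forward 13.5 m, then turn right 60°, forward 3.0 m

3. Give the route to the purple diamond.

turn right 165°, forward 2.7 m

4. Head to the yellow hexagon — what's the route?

turn right 89°, forward 11.6 m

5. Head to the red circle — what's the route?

turn right 116°, forward 3.2 m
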